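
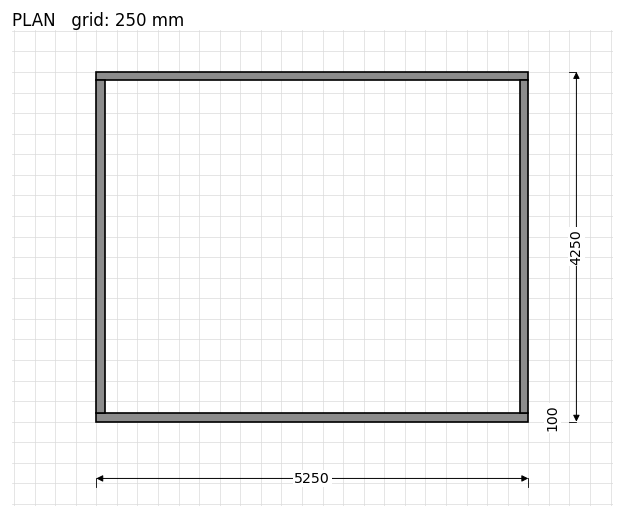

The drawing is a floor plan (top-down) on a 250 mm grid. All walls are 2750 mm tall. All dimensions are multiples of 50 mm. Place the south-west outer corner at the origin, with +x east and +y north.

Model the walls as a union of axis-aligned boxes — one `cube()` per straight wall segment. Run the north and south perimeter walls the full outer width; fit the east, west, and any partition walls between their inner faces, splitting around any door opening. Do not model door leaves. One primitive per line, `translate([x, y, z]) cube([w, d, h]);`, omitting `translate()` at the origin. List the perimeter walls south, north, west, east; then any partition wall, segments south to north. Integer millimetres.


cube([5250, 100, 2750]);
translate([0, 4150, 0]) cube([5250, 100, 2750]);
translate([0, 100, 0]) cube([100, 4050, 2750]);
translate([5150, 100, 0]) cube([100, 4050, 2750]);


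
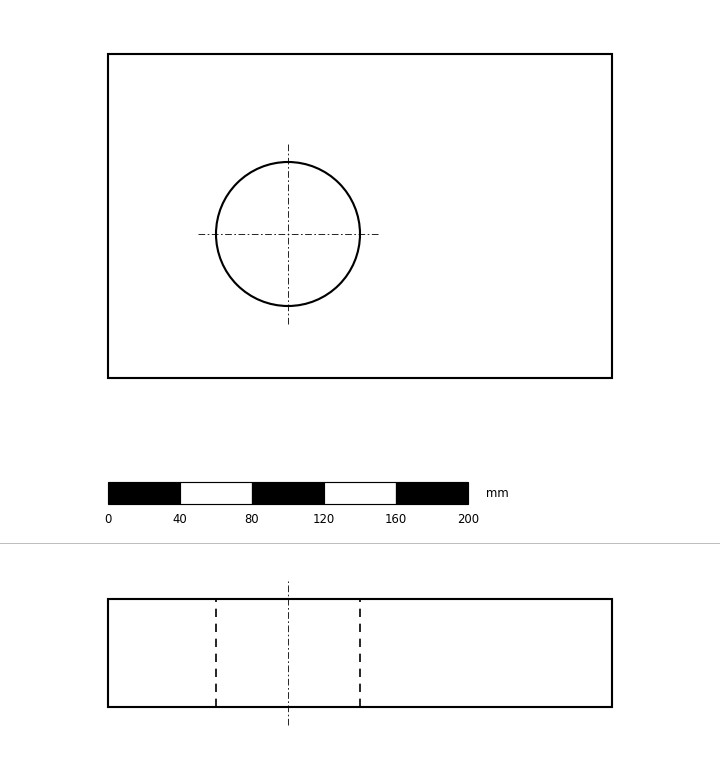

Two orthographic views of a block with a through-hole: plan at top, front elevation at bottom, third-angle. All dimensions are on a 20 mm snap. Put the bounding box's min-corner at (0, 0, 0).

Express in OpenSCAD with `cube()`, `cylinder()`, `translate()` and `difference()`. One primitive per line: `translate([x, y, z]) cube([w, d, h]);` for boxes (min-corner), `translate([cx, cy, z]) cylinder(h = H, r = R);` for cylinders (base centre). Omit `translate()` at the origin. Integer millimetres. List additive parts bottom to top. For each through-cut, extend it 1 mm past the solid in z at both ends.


difference() {
  cube([280, 180, 60]);
  translate([100, 80, -1]) cylinder(h = 62, r = 40);
}


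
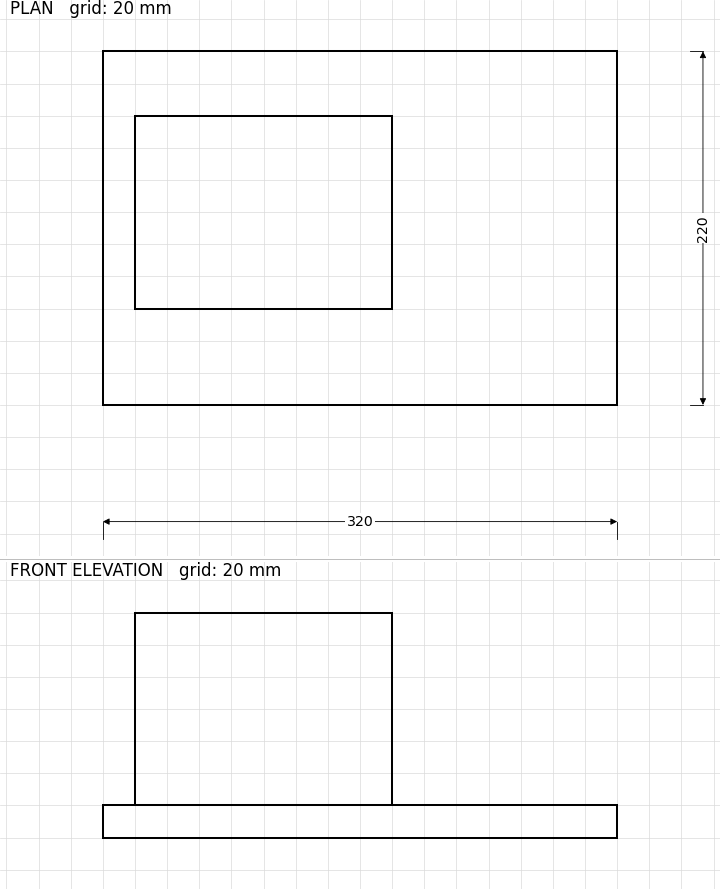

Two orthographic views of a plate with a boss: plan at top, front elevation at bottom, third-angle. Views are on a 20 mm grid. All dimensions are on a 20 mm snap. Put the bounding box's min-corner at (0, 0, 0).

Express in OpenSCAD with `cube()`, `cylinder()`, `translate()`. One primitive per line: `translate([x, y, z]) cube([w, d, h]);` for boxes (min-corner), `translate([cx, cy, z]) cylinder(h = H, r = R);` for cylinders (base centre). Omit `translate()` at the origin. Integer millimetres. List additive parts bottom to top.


cube([320, 220, 20]);
translate([20, 60, 20]) cube([160, 120, 120]);


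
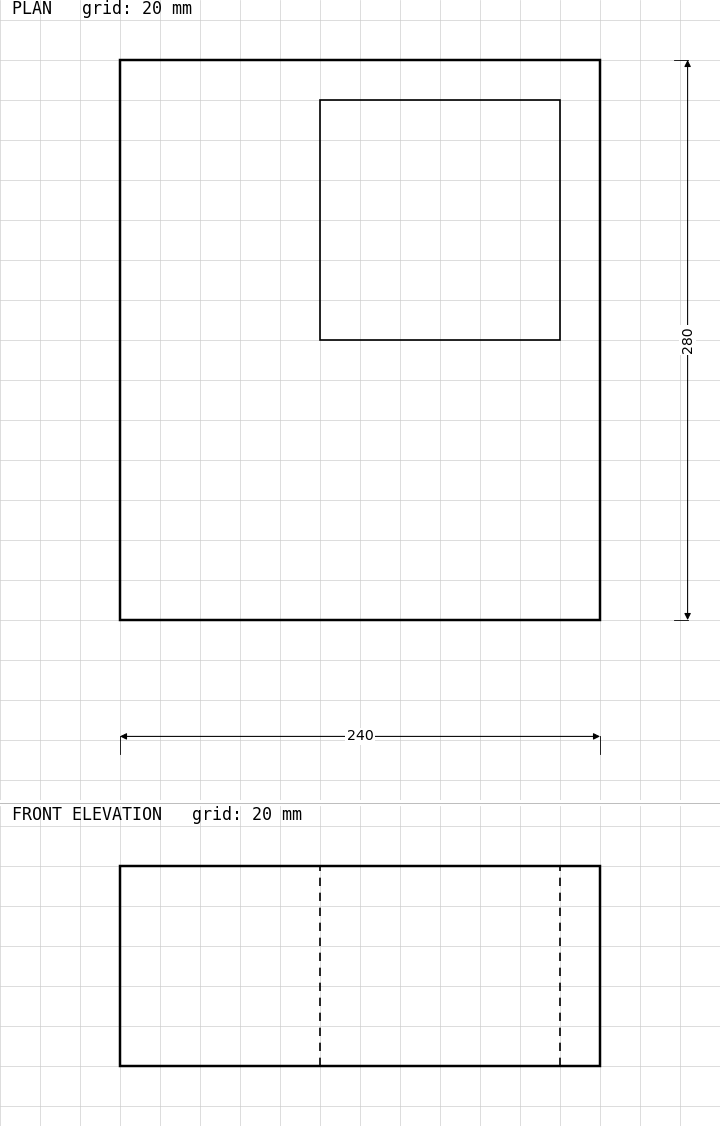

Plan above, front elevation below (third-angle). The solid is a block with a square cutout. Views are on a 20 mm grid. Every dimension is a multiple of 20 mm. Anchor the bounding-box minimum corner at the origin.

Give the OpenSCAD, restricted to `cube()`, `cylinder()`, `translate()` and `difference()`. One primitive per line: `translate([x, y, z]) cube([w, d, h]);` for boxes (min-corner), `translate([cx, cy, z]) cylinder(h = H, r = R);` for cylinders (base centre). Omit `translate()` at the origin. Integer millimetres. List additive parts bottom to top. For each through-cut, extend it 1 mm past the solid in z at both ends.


difference() {
  cube([240, 280, 100]);
  translate([100, 140, -1]) cube([120, 120, 102]);
}


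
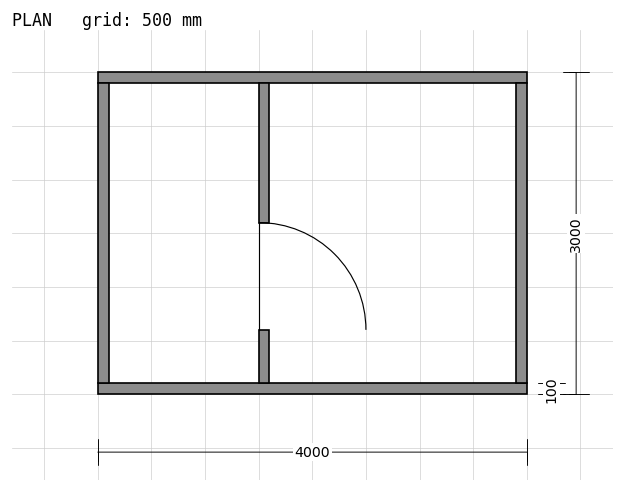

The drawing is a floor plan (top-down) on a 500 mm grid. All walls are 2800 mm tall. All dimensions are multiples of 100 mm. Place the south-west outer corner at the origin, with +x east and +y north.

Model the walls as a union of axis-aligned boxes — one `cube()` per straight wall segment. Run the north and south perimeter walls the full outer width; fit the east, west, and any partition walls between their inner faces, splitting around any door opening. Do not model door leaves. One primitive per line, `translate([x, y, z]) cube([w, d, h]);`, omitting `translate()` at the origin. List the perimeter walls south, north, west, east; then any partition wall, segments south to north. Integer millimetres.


cube([4000, 100, 2800]);
translate([0, 2900, 0]) cube([4000, 100, 2800]);
translate([0, 100, 0]) cube([100, 2800, 2800]);
translate([3900, 100, 0]) cube([100, 2800, 2800]);
translate([1500, 100, 0]) cube([100, 500, 2800]);
translate([1500, 1600, 0]) cube([100, 1300, 2800]);


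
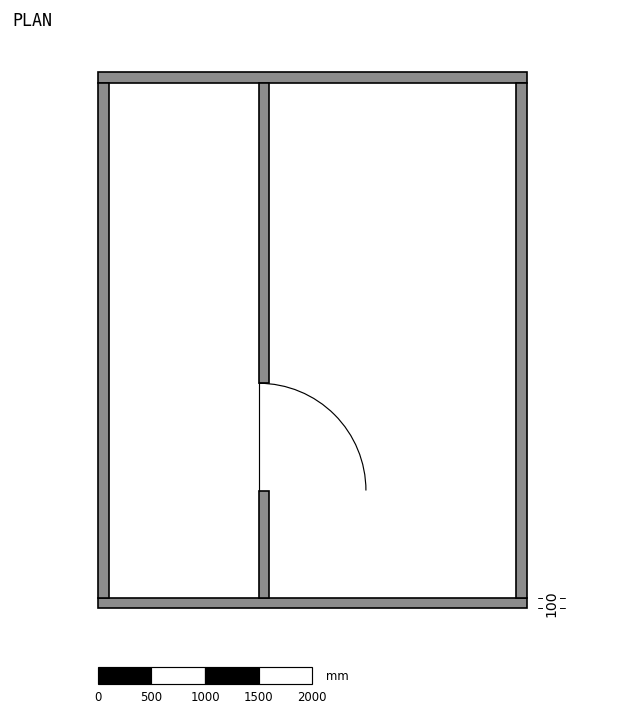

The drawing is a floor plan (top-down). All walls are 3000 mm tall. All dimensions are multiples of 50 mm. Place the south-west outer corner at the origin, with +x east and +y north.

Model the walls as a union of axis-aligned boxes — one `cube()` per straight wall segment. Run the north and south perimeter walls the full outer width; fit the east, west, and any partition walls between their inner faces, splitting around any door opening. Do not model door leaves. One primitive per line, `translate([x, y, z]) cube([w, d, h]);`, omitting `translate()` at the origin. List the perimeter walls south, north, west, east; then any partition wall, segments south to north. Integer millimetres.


cube([4000, 100, 3000]);
translate([0, 4900, 0]) cube([4000, 100, 3000]);
translate([0, 100, 0]) cube([100, 4800, 3000]);
translate([3900, 100, 0]) cube([100, 4800, 3000]);
translate([1500, 100, 0]) cube([100, 1000, 3000]);
translate([1500, 2100, 0]) cube([100, 2800, 3000]);


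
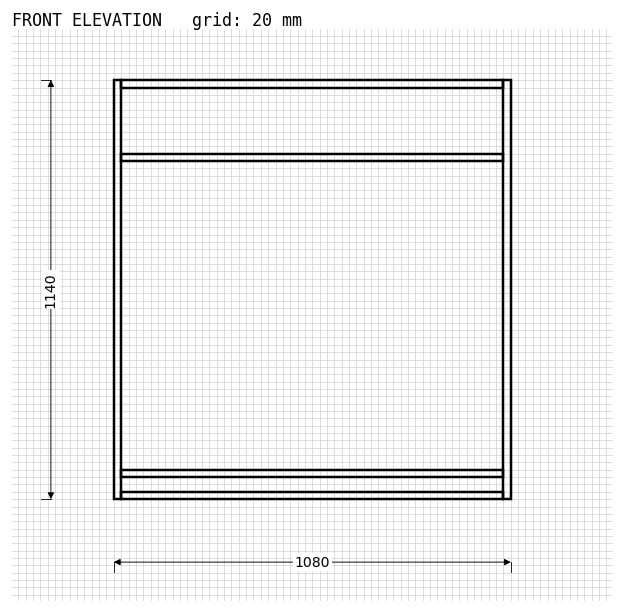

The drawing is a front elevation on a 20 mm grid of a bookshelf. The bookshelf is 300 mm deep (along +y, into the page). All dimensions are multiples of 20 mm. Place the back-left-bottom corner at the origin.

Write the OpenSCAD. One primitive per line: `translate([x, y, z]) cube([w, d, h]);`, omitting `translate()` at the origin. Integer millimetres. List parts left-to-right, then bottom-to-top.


cube([20, 300, 1140]);
translate([20, 0, 0]) cube([1040, 300, 20]);
translate([20, 0, 60]) cube([1040, 300, 20]);
translate([20, 0, 920]) cube([1040, 300, 20]);
translate([20, 0, 1120]) cube([1040, 300, 20]);
translate([1060, 0, 0]) cube([20, 300, 1140]);


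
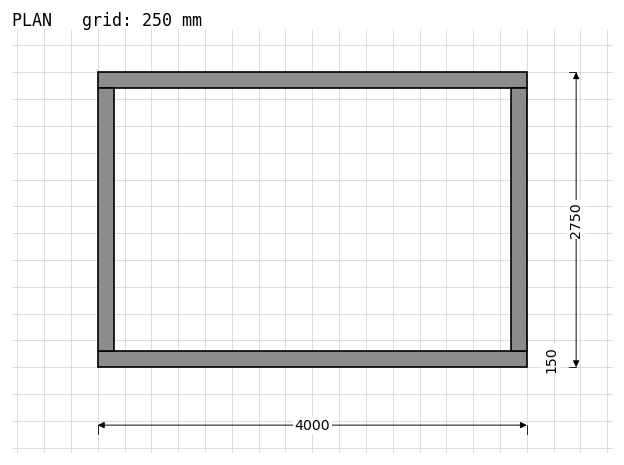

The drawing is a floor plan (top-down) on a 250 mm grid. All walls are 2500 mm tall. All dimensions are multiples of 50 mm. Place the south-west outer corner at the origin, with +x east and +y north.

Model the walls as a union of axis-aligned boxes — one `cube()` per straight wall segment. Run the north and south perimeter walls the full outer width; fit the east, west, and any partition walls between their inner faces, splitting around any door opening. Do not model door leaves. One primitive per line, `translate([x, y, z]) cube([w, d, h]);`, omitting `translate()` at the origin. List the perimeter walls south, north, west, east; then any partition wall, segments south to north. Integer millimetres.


cube([4000, 150, 2500]);
translate([0, 2600, 0]) cube([4000, 150, 2500]);
translate([0, 150, 0]) cube([150, 2450, 2500]);
translate([3850, 150, 0]) cube([150, 2450, 2500]);


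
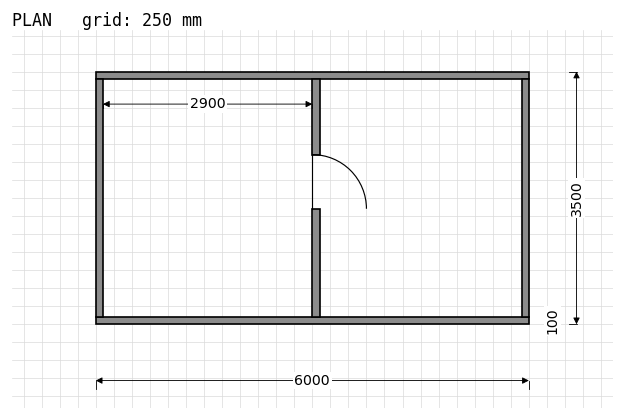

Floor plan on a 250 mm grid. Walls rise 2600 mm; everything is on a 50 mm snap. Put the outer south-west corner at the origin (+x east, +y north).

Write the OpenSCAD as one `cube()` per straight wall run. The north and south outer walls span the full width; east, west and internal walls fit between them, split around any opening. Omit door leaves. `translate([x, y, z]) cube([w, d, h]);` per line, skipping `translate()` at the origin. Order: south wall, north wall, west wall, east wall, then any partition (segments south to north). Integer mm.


cube([6000, 100, 2600]);
translate([0, 3400, 0]) cube([6000, 100, 2600]);
translate([0, 100, 0]) cube([100, 3300, 2600]);
translate([5900, 100, 0]) cube([100, 3300, 2600]);
translate([3000, 100, 0]) cube([100, 1500, 2600]);
translate([3000, 2350, 0]) cube([100, 1050, 2600]);


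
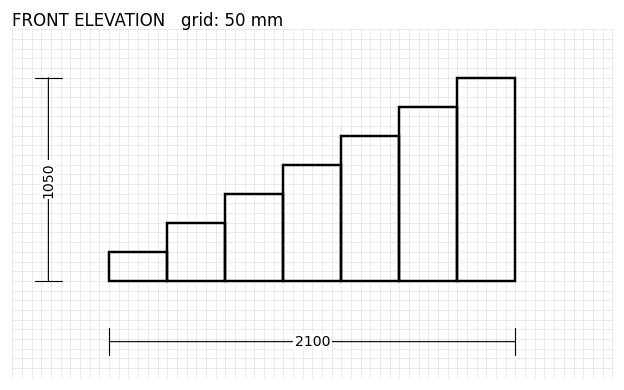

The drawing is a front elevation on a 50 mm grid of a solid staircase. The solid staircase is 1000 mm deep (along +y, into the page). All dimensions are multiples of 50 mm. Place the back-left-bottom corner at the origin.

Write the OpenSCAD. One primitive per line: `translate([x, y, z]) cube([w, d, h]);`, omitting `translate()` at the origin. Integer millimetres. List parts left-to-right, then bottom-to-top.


cube([300, 1000, 150]);
translate([300, 0, 0]) cube([300, 1000, 300]);
translate([600, 0, 0]) cube([300, 1000, 450]);
translate([900, 0, 0]) cube([300, 1000, 600]);
translate([1200, 0, 0]) cube([300, 1000, 750]);
translate([1500, 0, 0]) cube([300, 1000, 900]);
translate([1800, 0, 0]) cube([300, 1000, 1050]);


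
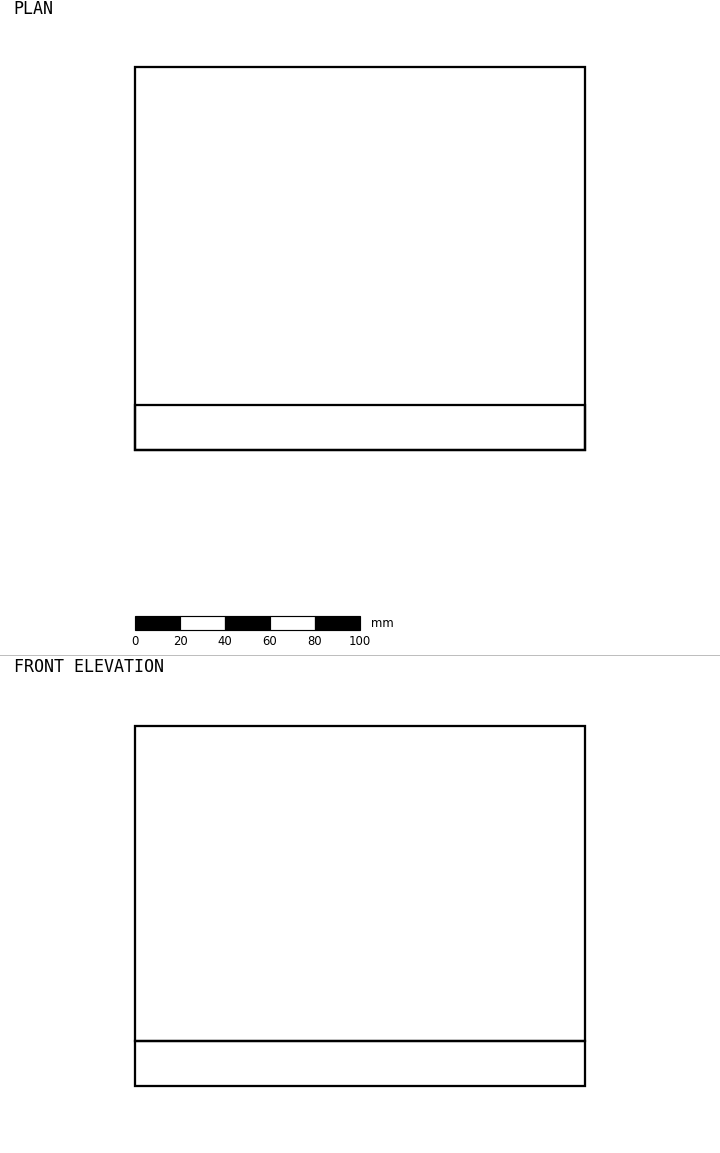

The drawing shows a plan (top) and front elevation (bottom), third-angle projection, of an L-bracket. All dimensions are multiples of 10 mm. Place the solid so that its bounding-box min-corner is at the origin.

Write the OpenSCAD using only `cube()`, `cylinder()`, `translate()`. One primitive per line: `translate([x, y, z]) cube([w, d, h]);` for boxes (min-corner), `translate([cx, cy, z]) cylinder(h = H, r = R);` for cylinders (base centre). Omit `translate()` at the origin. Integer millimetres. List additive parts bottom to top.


cube([200, 170, 20]);
translate([0, 0, 20]) cube([200, 20, 140]);


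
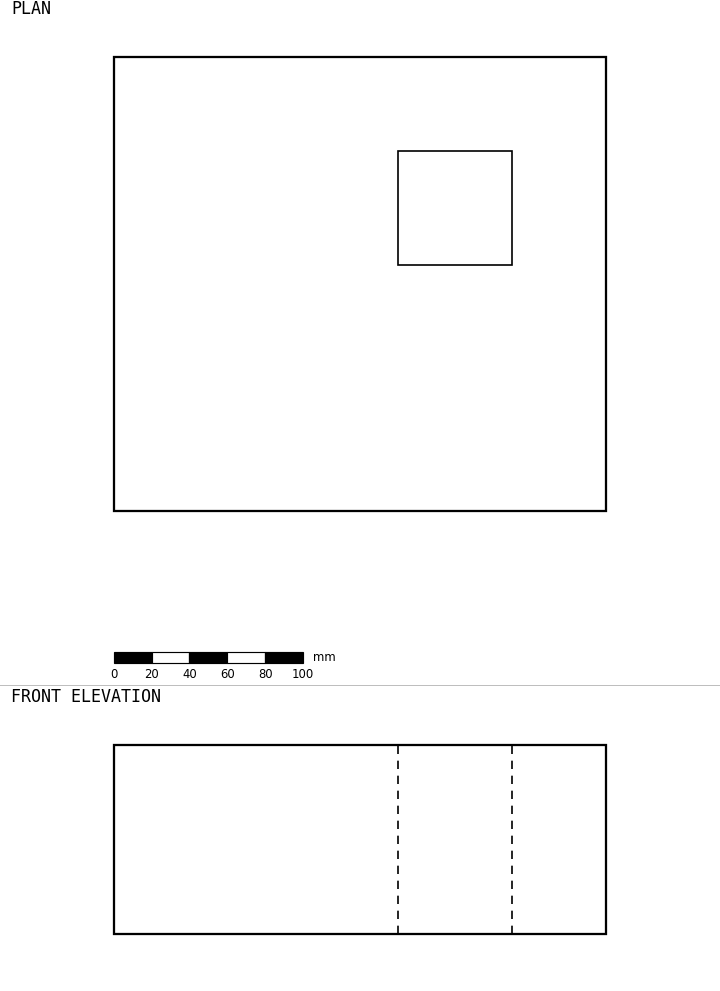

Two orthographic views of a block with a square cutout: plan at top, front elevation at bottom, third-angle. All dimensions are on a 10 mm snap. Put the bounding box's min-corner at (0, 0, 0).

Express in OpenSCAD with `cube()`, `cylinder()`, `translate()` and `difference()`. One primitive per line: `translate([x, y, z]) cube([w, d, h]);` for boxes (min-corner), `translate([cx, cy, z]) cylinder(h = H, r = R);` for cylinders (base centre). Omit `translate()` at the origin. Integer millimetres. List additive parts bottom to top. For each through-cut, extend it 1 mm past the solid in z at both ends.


difference() {
  cube([260, 240, 100]);
  translate([150, 130, -1]) cube([60, 60, 102]);
}


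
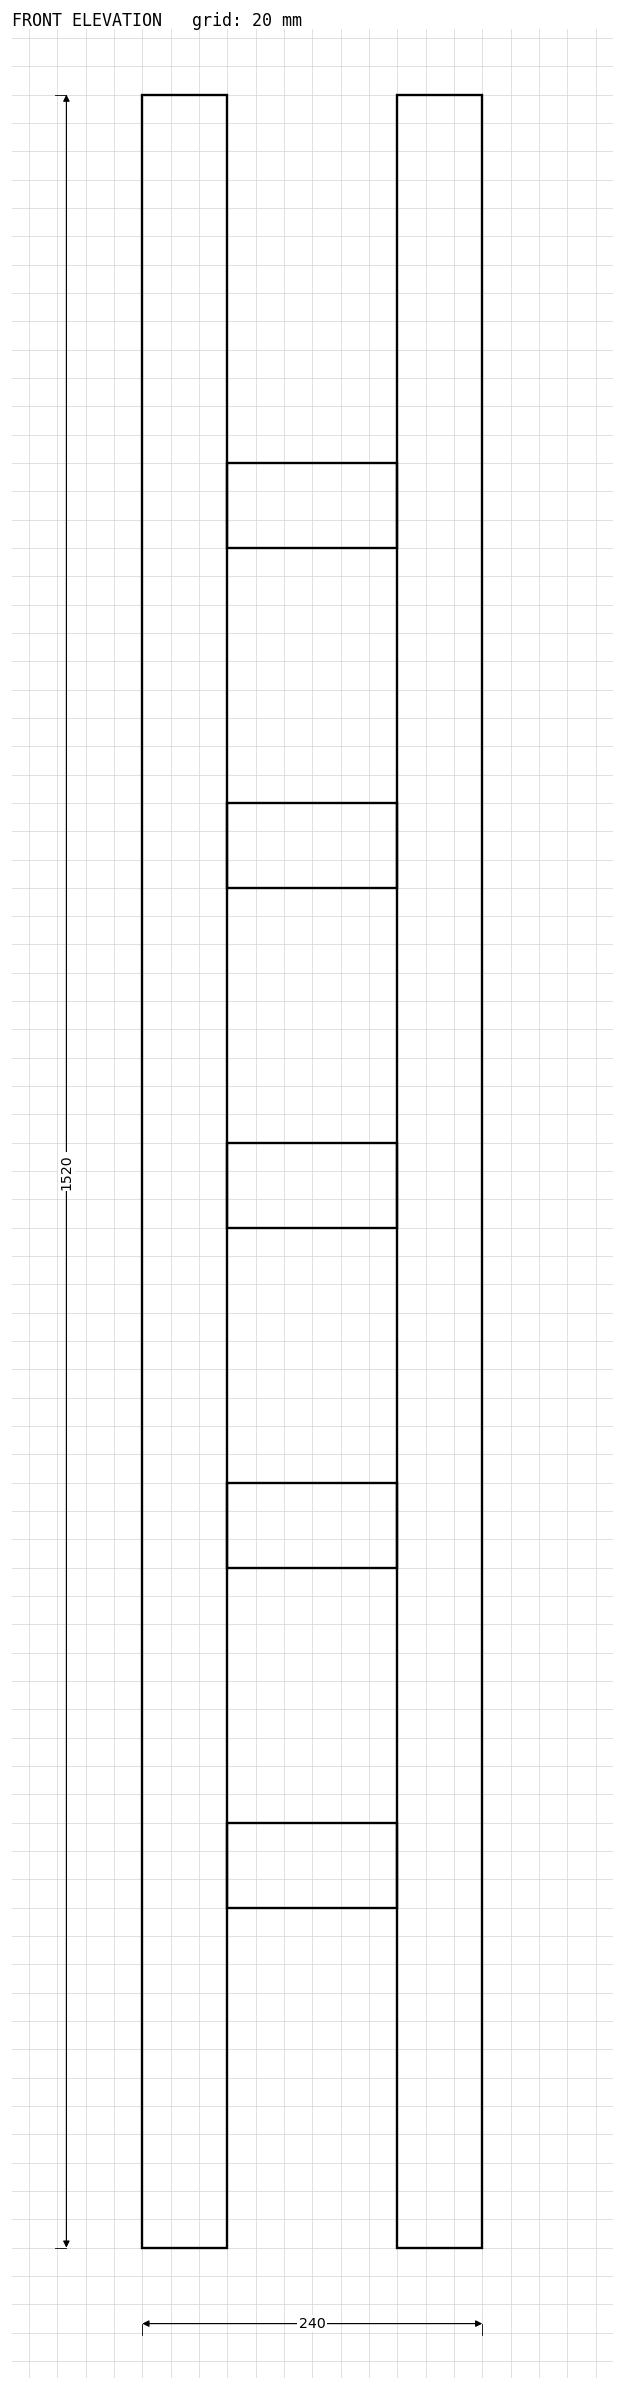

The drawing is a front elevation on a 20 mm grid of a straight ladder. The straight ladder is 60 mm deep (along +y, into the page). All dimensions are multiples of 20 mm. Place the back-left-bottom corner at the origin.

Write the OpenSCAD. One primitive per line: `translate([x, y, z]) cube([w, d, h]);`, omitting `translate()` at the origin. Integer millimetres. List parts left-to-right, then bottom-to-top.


cube([60, 60, 1520]);
translate([60, 0, 240]) cube([120, 60, 60]);
translate([60, 0, 480]) cube([120, 60, 60]);
translate([60, 0, 720]) cube([120, 60, 60]);
translate([60, 0, 960]) cube([120, 60, 60]);
translate([60, 0, 1200]) cube([120, 60, 60]);
translate([180, 0, 0]) cube([60, 60, 1520]);


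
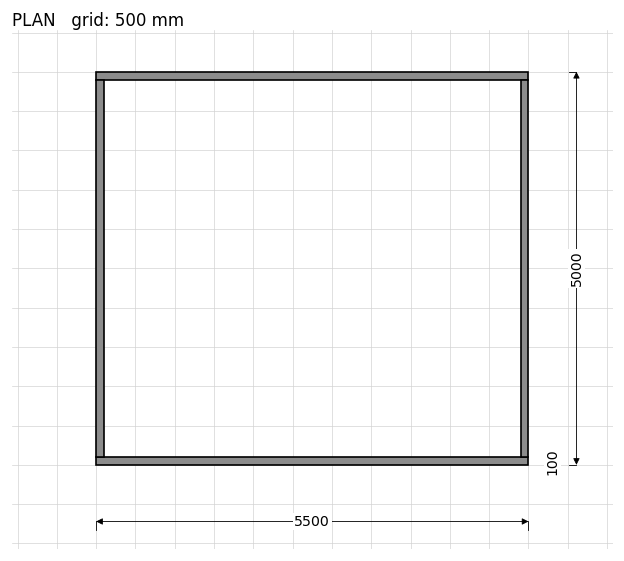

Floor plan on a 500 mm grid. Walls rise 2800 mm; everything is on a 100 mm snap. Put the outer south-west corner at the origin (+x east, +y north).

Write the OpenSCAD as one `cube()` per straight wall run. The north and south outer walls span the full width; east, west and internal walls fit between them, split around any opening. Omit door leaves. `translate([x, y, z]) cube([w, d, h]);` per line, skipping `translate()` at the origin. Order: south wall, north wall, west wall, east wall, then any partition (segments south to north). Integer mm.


cube([5500, 100, 2800]);
translate([0, 4900, 0]) cube([5500, 100, 2800]);
translate([0, 100, 0]) cube([100, 4800, 2800]);
translate([5400, 100, 0]) cube([100, 4800, 2800]);


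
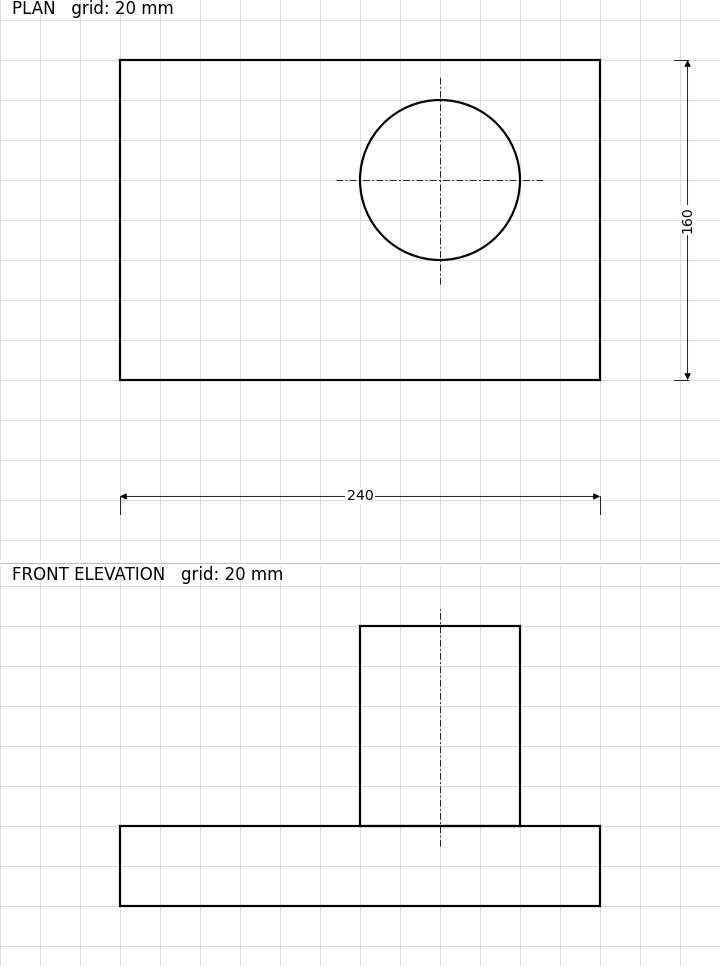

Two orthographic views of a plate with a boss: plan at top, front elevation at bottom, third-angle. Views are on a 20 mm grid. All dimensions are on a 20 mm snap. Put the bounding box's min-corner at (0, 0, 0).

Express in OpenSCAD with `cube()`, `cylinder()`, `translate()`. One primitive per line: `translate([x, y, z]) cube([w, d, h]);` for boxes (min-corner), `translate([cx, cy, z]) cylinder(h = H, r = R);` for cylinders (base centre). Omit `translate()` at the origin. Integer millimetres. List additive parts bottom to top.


cube([240, 160, 40]);
translate([160, 100, 40]) cylinder(h = 100, r = 40);


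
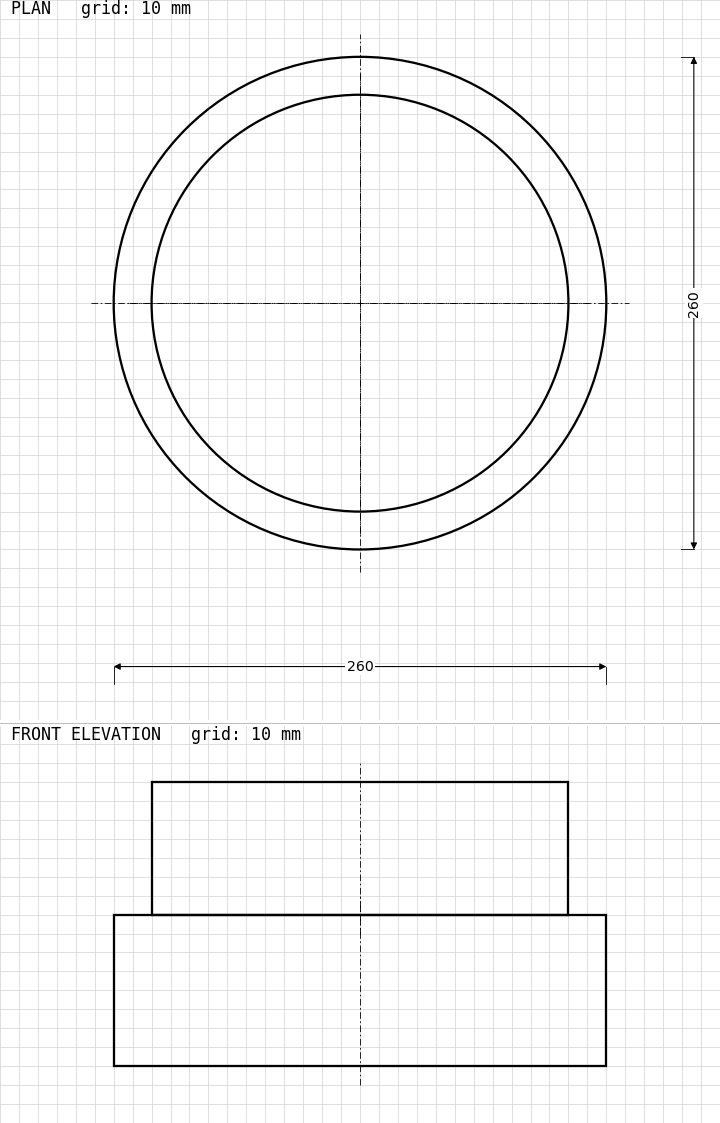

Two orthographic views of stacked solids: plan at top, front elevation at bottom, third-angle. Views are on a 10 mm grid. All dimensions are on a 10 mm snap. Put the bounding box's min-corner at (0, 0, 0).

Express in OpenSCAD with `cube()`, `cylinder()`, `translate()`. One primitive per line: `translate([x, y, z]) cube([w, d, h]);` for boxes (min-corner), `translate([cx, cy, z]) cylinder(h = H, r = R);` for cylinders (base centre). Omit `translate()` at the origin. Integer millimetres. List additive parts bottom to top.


translate([130, 130, 0]) cylinder(h = 80, r = 130);
translate([130, 130, 80]) cylinder(h = 70, r = 110);


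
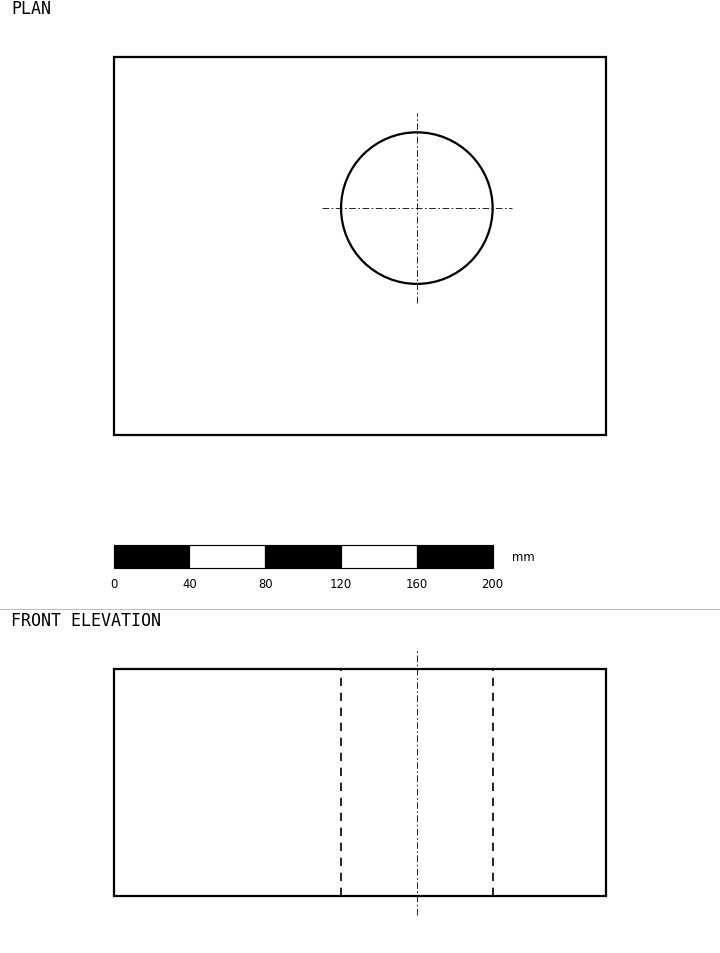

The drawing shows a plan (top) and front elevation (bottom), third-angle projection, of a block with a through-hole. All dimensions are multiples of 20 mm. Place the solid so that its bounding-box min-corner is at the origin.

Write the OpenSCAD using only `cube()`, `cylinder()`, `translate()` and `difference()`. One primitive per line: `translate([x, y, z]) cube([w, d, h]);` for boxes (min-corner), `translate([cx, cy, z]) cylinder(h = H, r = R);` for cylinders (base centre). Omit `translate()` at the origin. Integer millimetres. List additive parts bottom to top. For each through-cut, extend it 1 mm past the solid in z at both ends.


difference() {
  cube([260, 200, 120]);
  translate([160, 120, -1]) cylinder(h = 122, r = 40);
}


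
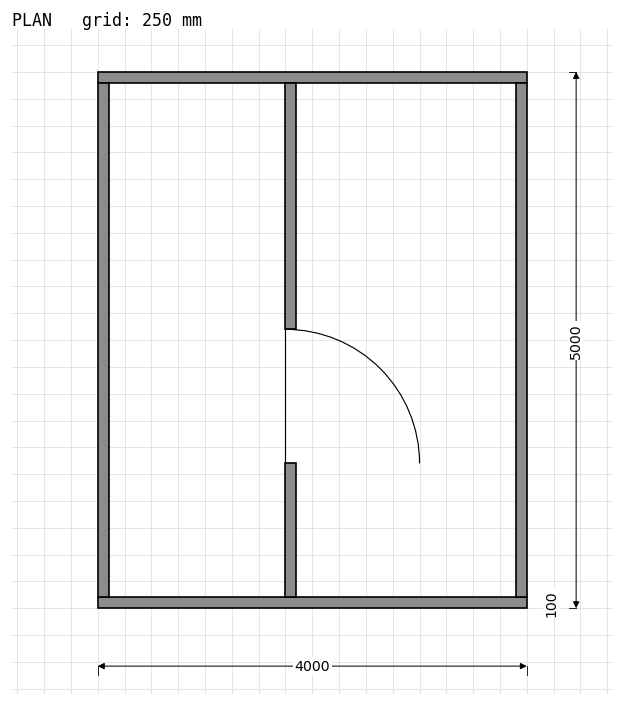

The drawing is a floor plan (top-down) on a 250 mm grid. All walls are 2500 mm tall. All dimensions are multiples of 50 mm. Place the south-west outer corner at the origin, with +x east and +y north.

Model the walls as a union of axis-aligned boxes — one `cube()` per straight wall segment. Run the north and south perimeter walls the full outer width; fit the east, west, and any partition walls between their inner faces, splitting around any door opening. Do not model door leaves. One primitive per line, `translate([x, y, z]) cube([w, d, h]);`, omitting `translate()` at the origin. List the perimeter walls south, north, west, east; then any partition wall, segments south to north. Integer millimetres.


cube([4000, 100, 2500]);
translate([0, 4900, 0]) cube([4000, 100, 2500]);
translate([0, 100, 0]) cube([100, 4800, 2500]);
translate([3900, 100, 0]) cube([100, 4800, 2500]);
translate([1750, 100, 0]) cube([100, 1250, 2500]);
translate([1750, 2600, 0]) cube([100, 2300, 2500]);


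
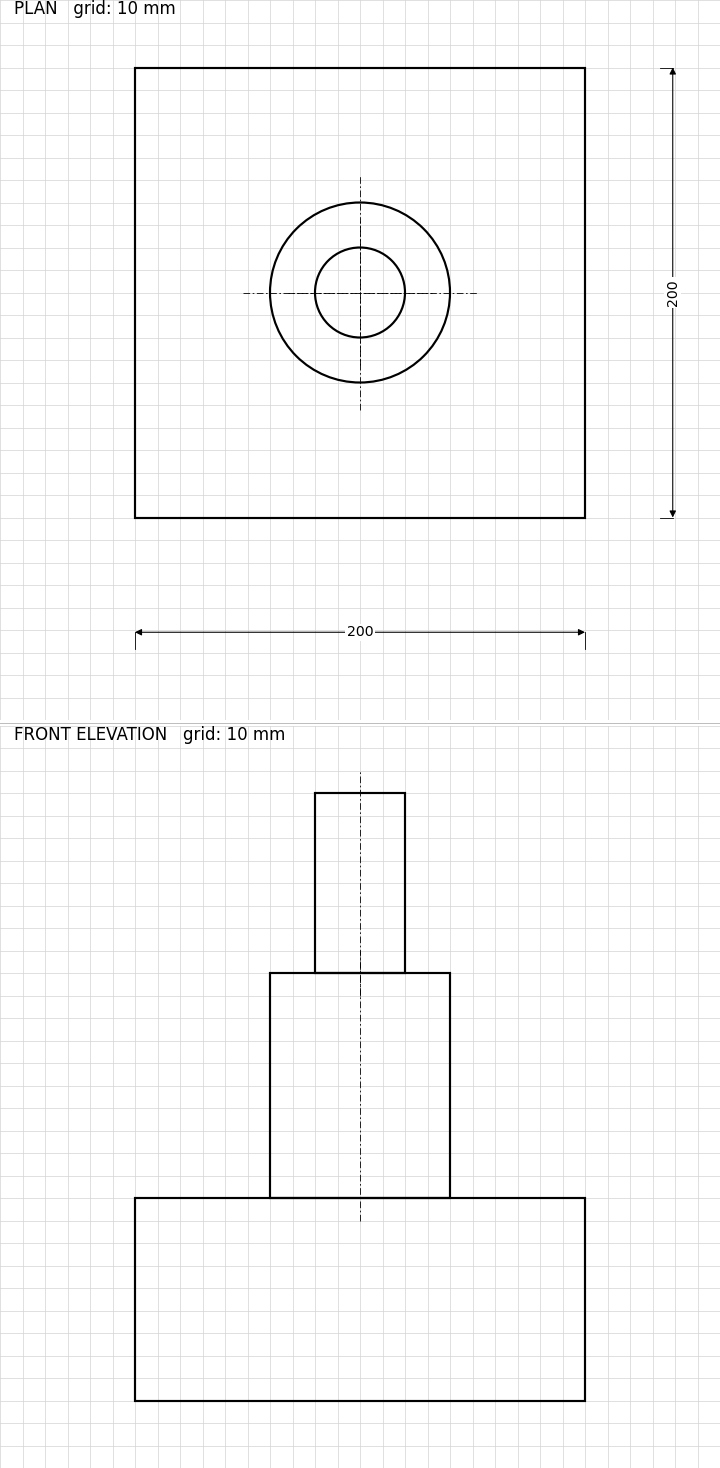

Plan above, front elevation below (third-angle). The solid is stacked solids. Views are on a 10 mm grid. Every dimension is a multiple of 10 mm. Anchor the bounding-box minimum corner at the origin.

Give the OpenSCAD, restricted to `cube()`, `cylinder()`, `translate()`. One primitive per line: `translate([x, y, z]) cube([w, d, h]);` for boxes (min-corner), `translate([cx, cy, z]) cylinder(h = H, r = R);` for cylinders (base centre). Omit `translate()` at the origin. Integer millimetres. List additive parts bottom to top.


cube([200, 200, 90]);
translate([100, 100, 90]) cylinder(h = 100, r = 40);
translate([100, 100, 190]) cylinder(h = 80, r = 20);


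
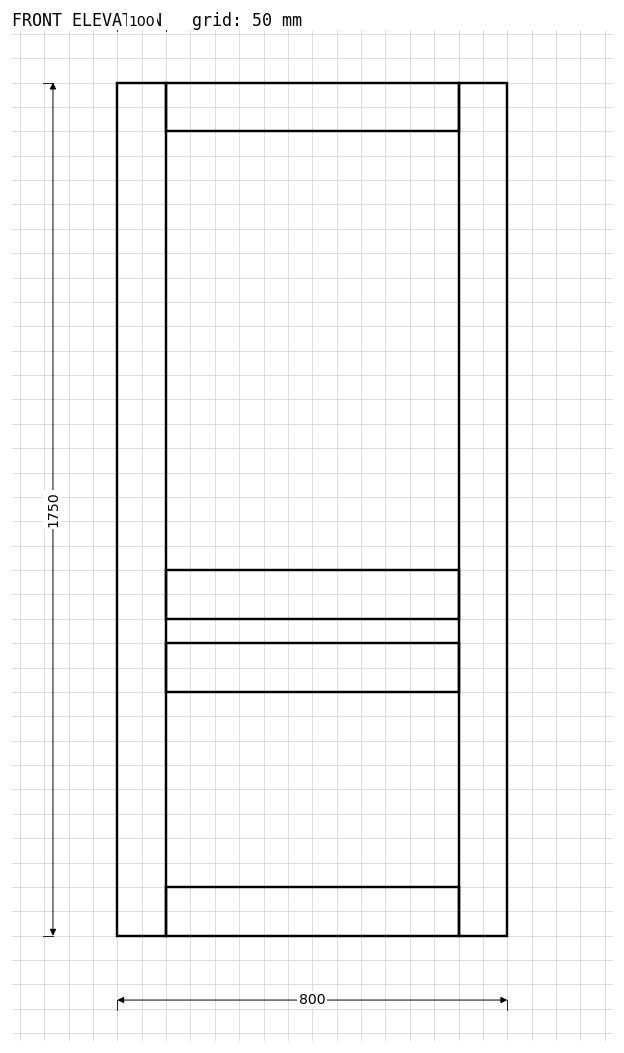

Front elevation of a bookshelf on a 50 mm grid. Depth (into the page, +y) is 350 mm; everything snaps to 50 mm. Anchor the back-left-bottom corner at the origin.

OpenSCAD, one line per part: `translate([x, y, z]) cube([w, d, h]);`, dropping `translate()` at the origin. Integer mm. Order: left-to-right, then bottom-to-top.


cube([100, 350, 1750]);
translate([100, 0, 0]) cube([600, 350, 100]);
translate([100, 0, 500]) cube([600, 350, 100]);
translate([100, 0, 650]) cube([600, 350, 100]);
translate([100, 0, 1650]) cube([600, 350, 100]);
translate([700, 0, 0]) cube([100, 350, 1750]);


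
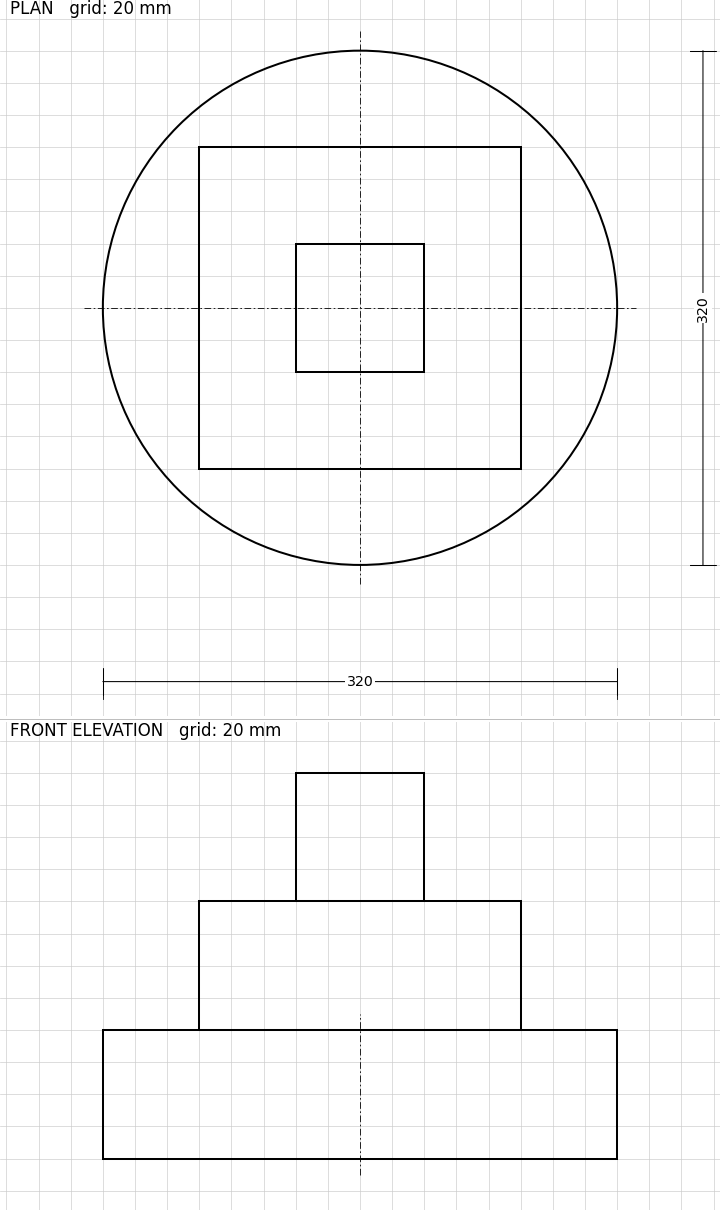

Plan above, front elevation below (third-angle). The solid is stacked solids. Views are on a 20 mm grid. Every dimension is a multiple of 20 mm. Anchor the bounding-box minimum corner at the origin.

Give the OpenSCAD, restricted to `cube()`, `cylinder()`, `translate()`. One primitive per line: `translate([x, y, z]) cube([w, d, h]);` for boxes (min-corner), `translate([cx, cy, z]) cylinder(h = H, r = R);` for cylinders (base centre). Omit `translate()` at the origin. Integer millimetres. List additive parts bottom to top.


translate([160, 160, 0]) cylinder(h = 80, r = 160);
translate([60, 60, 80]) cube([200, 200, 80]);
translate([120, 120, 160]) cube([80, 80, 80]);


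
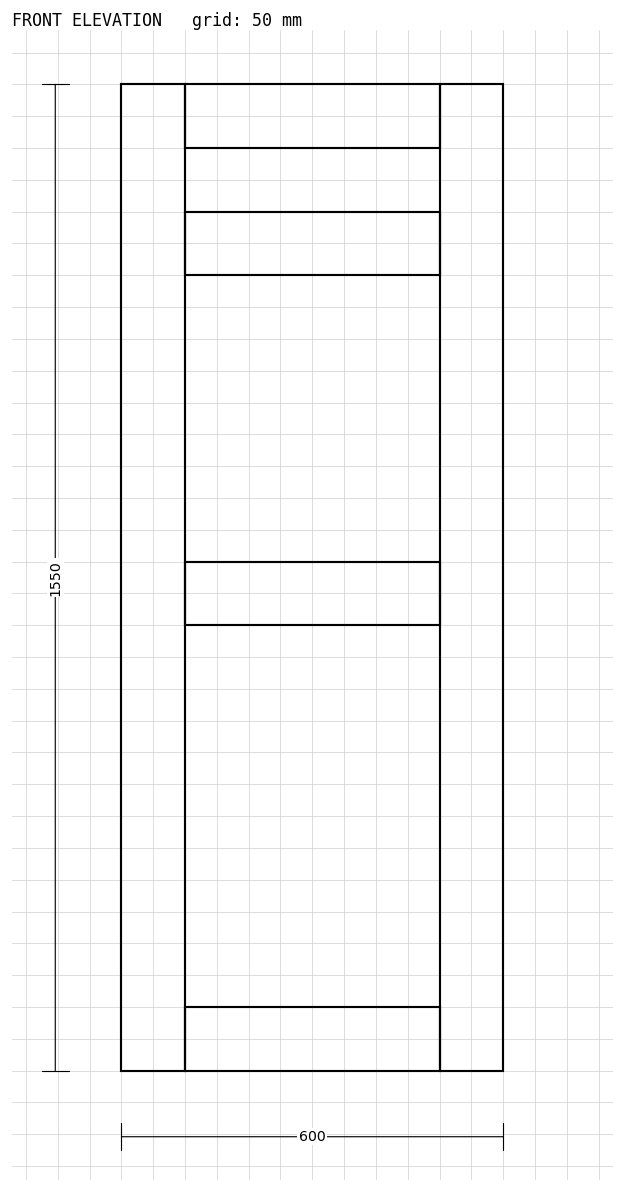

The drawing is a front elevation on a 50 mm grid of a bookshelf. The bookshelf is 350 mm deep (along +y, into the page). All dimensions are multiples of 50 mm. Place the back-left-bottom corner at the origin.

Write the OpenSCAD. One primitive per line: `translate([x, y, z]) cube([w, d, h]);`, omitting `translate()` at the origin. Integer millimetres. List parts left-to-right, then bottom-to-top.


cube([100, 350, 1550]);
translate([100, 0, 0]) cube([400, 350, 100]);
translate([100, 0, 700]) cube([400, 350, 100]);
translate([100, 0, 1250]) cube([400, 350, 100]);
translate([100, 0, 1450]) cube([400, 350, 100]);
translate([500, 0, 0]) cube([100, 350, 1550]);


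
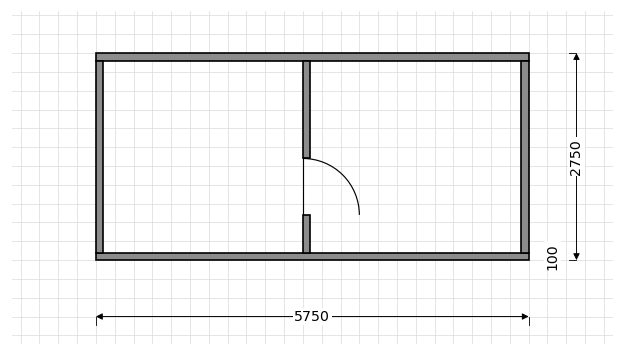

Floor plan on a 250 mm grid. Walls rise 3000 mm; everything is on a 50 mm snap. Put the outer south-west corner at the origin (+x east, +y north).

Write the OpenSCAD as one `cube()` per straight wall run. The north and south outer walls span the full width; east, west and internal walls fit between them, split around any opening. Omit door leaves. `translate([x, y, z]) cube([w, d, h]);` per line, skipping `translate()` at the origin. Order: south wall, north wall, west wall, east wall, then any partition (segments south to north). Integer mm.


cube([5750, 100, 3000]);
translate([0, 2650, 0]) cube([5750, 100, 3000]);
translate([0, 100, 0]) cube([100, 2550, 3000]);
translate([5650, 100, 0]) cube([100, 2550, 3000]);
translate([2750, 100, 0]) cube([100, 500, 3000]);
translate([2750, 1350, 0]) cube([100, 1300, 3000]);


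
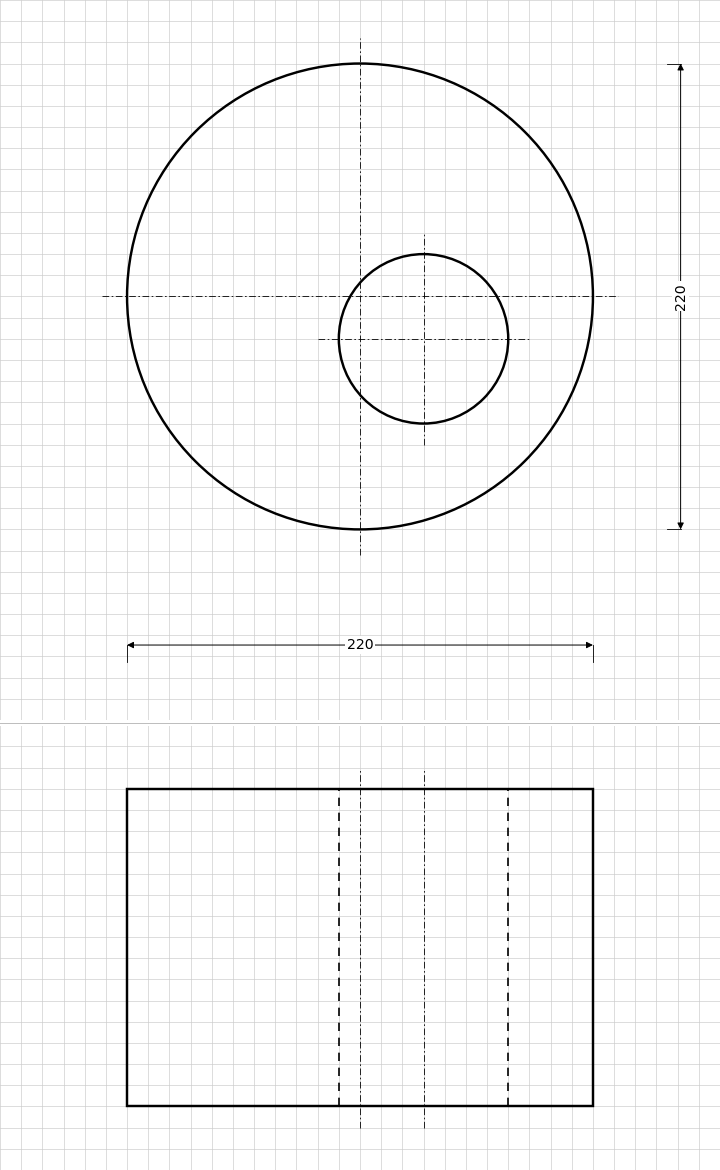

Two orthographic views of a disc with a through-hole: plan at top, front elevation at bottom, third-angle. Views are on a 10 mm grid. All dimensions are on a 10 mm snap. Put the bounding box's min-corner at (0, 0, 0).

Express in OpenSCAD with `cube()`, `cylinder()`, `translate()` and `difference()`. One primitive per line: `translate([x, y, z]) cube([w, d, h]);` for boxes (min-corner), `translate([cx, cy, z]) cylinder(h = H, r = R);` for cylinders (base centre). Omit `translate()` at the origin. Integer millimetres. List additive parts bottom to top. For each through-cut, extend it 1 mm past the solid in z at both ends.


difference() {
  translate([110, 110, 0]) cylinder(h = 150, r = 110);
  translate([140, 90, -1]) cylinder(h = 152, r = 40);
}


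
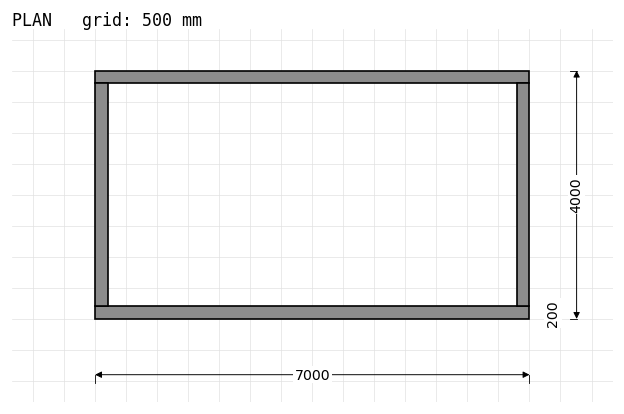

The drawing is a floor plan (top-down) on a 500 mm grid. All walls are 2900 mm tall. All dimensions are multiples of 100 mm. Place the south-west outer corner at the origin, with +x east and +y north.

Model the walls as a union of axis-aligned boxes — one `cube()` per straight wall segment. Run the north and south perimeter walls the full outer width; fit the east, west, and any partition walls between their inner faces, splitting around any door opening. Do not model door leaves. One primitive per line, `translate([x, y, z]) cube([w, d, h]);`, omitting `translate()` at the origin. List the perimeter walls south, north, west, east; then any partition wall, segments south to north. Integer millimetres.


cube([7000, 200, 2900]);
translate([0, 3800, 0]) cube([7000, 200, 2900]);
translate([0, 200, 0]) cube([200, 3600, 2900]);
translate([6800, 200, 0]) cube([200, 3600, 2900]);


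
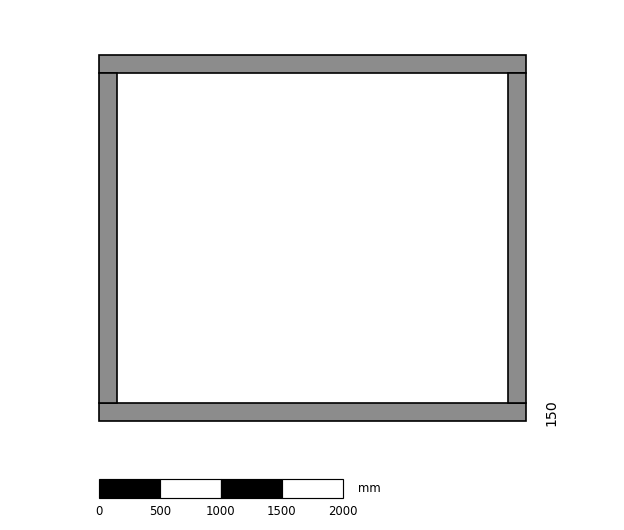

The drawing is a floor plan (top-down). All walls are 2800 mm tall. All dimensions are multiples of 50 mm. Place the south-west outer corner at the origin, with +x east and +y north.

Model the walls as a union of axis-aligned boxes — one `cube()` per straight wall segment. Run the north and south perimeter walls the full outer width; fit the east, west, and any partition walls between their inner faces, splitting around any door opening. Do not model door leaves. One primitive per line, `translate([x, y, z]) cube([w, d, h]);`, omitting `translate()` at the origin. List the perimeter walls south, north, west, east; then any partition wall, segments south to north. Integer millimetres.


cube([3500, 150, 2800]);
translate([0, 2850, 0]) cube([3500, 150, 2800]);
translate([0, 150, 0]) cube([150, 2700, 2800]);
translate([3350, 150, 0]) cube([150, 2700, 2800]);


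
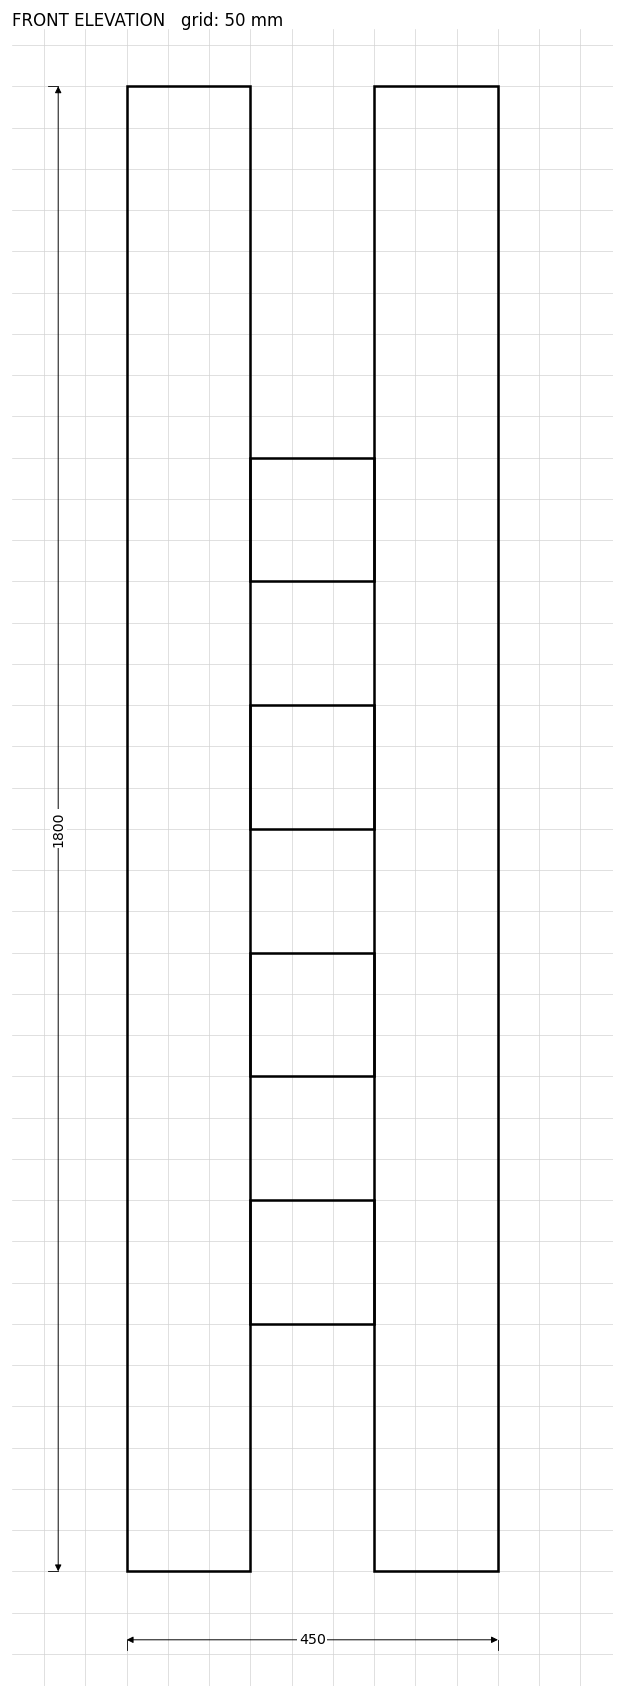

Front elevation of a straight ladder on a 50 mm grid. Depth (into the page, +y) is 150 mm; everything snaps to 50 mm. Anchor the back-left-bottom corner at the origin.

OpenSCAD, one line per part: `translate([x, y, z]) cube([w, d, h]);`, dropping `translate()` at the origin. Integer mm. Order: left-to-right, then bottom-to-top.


cube([150, 150, 1800]);
translate([150, 0, 300]) cube([150, 150, 150]);
translate([150, 0, 600]) cube([150, 150, 150]);
translate([150, 0, 900]) cube([150, 150, 150]);
translate([150, 0, 1200]) cube([150, 150, 150]);
translate([300, 0, 0]) cube([150, 150, 1800]);


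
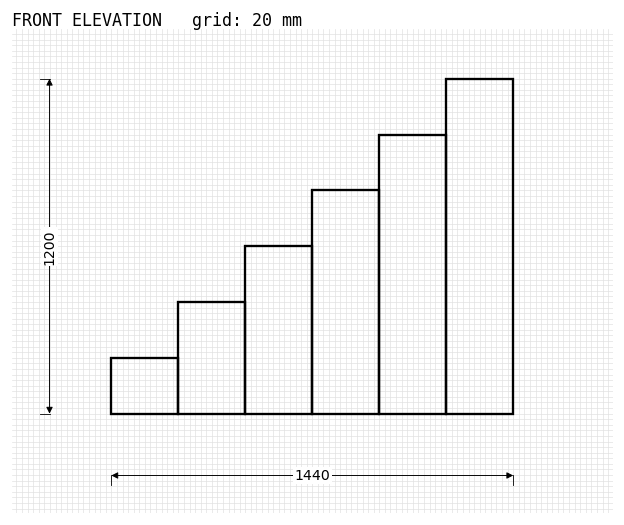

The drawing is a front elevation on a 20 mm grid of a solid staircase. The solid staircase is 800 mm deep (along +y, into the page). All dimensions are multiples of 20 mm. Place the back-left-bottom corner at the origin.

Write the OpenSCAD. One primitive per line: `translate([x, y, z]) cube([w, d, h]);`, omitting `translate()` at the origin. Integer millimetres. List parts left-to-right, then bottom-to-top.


cube([240, 800, 200]);
translate([240, 0, 0]) cube([240, 800, 400]);
translate([480, 0, 0]) cube([240, 800, 600]);
translate([720, 0, 0]) cube([240, 800, 800]);
translate([960, 0, 0]) cube([240, 800, 1000]);
translate([1200, 0, 0]) cube([240, 800, 1200]);


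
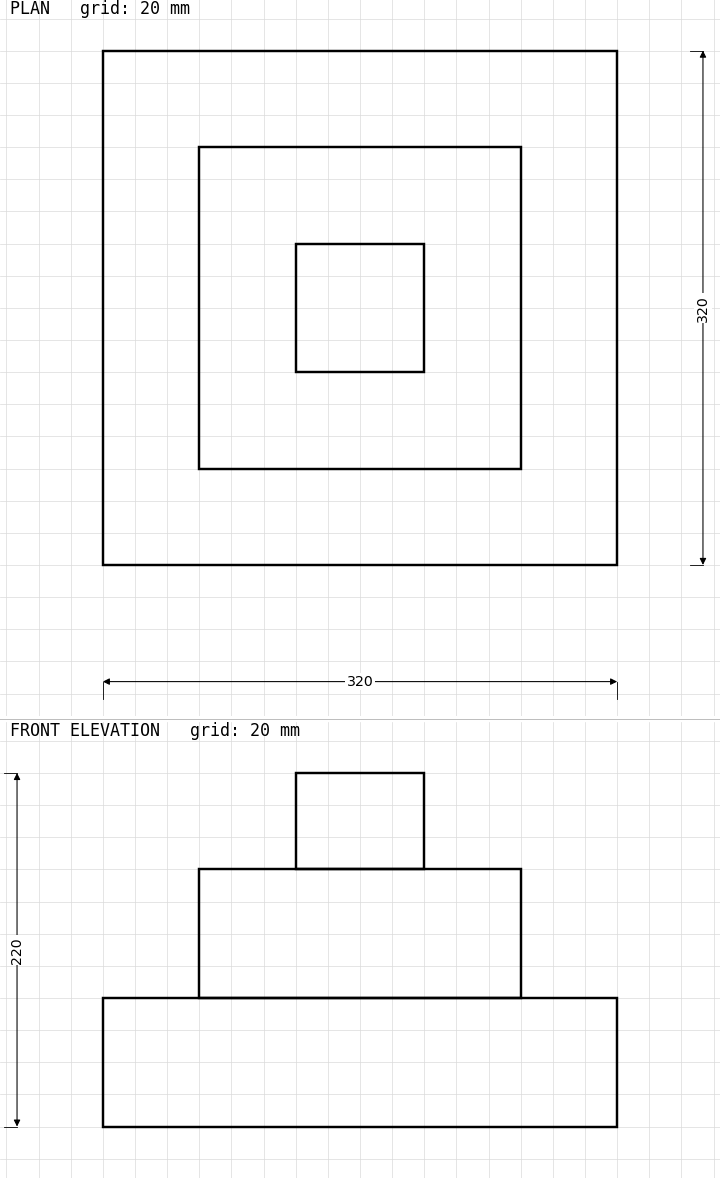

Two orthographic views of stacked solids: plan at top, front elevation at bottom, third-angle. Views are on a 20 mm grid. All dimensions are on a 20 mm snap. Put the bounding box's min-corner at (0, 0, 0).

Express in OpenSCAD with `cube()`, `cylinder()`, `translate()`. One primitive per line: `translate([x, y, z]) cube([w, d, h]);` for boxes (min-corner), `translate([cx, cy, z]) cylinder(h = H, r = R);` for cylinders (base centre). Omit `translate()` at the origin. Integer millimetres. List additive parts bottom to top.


cube([320, 320, 80]);
translate([60, 60, 80]) cube([200, 200, 80]);
translate([120, 120, 160]) cube([80, 80, 60]);


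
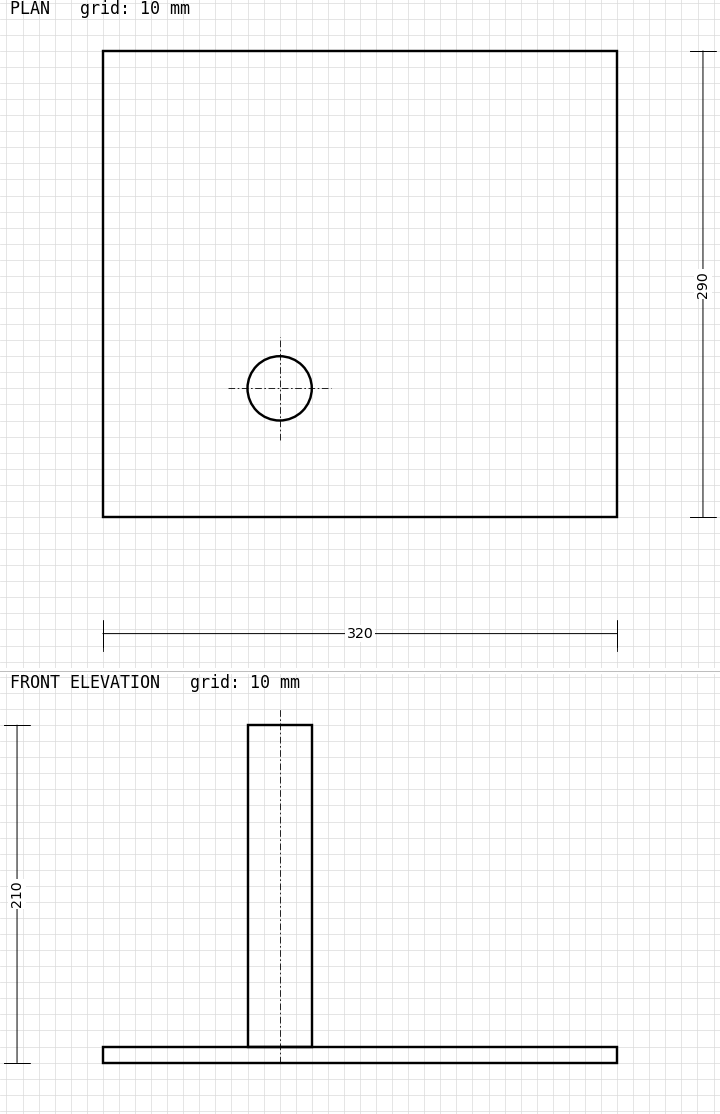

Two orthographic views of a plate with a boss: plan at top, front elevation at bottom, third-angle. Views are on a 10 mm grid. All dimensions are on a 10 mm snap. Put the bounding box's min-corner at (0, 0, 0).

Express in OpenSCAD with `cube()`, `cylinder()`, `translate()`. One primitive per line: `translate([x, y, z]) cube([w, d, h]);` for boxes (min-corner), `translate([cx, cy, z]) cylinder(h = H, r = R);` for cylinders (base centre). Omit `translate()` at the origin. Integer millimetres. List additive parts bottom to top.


cube([320, 290, 10]);
translate([110, 80, 10]) cylinder(h = 200, r = 20);


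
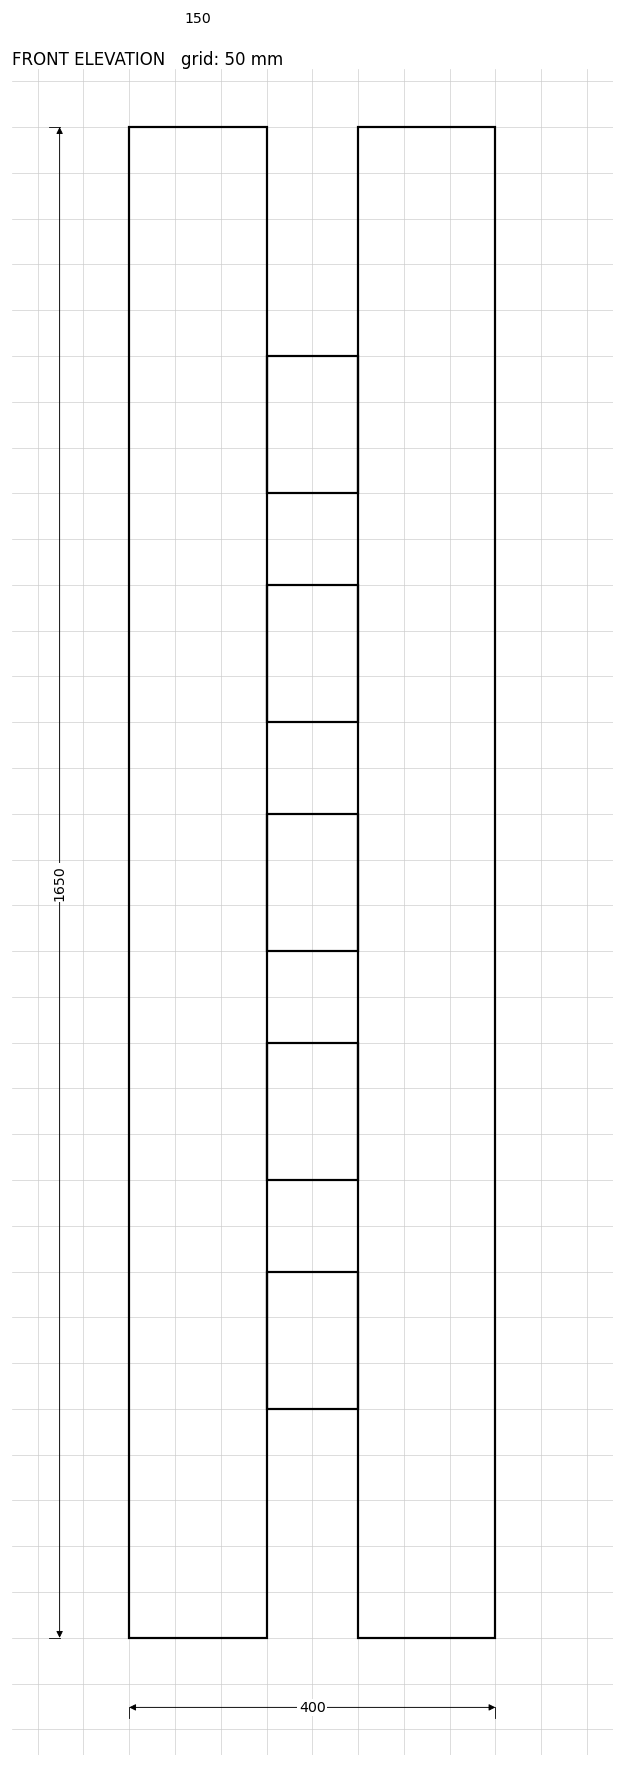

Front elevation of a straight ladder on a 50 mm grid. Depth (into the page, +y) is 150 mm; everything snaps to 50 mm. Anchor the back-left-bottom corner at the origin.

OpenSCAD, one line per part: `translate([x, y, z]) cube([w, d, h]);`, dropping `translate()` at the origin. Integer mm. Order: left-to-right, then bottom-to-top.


cube([150, 150, 1650]);
translate([150, 0, 250]) cube([100, 150, 150]);
translate([150, 0, 500]) cube([100, 150, 150]);
translate([150, 0, 750]) cube([100, 150, 150]);
translate([150, 0, 1000]) cube([100, 150, 150]);
translate([150, 0, 1250]) cube([100, 150, 150]);
translate([250, 0, 0]) cube([150, 150, 1650]);


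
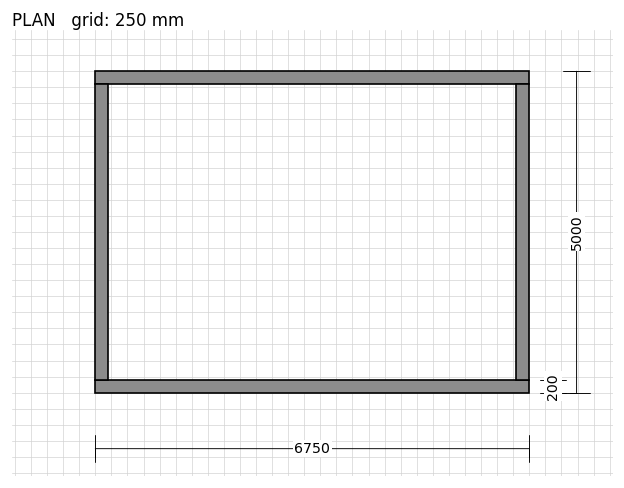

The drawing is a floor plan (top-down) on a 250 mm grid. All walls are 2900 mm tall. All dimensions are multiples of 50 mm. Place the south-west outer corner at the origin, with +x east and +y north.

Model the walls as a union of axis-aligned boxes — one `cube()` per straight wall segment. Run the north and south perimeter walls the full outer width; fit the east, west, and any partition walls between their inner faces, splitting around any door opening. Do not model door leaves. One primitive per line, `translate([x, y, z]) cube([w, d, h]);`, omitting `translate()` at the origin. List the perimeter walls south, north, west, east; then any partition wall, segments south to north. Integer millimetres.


cube([6750, 200, 2900]);
translate([0, 4800, 0]) cube([6750, 200, 2900]);
translate([0, 200, 0]) cube([200, 4600, 2900]);
translate([6550, 200, 0]) cube([200, 4600, 2900]);


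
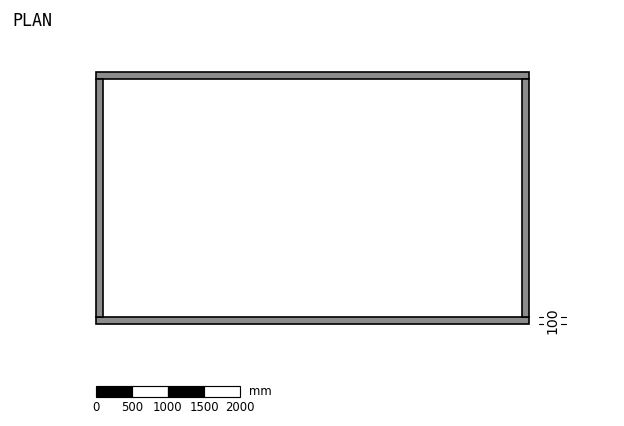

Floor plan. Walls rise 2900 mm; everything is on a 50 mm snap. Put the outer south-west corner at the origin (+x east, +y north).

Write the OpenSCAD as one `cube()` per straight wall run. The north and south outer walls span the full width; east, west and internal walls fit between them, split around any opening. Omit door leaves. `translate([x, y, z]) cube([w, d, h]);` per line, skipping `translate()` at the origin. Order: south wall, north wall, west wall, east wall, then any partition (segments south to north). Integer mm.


cube([6000, 100, 2900]);
translate([0, 3400, 0]) cube([6000, 100, 2900]);
translate([0, 100, 0]) cube([100, 3300, 2900]);
translate([5900, 100, 0]) cube([100, 3300, 2900]);


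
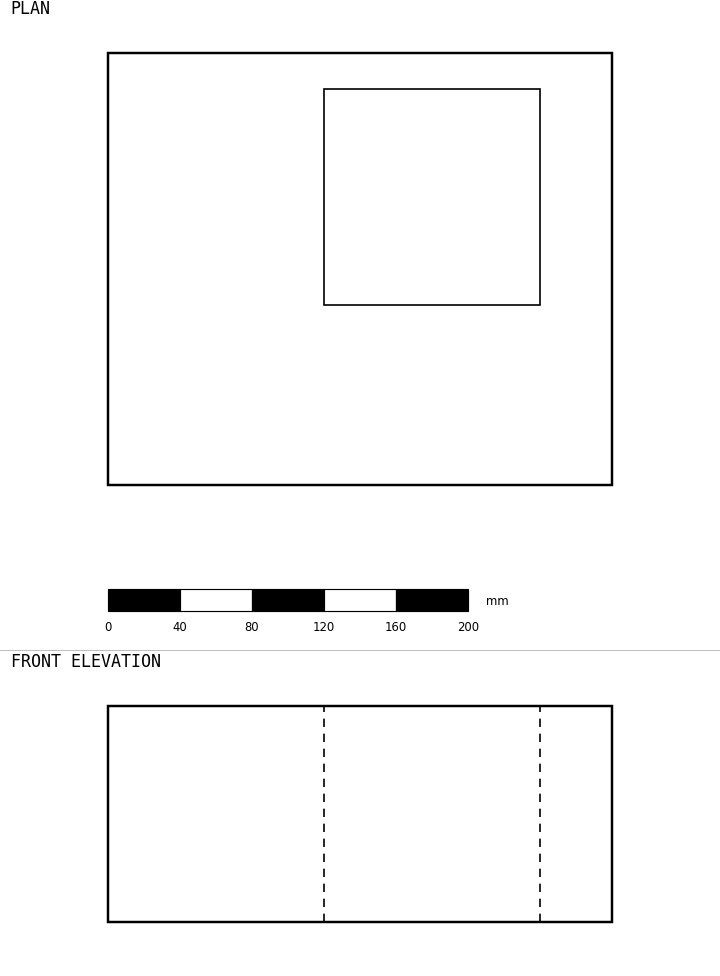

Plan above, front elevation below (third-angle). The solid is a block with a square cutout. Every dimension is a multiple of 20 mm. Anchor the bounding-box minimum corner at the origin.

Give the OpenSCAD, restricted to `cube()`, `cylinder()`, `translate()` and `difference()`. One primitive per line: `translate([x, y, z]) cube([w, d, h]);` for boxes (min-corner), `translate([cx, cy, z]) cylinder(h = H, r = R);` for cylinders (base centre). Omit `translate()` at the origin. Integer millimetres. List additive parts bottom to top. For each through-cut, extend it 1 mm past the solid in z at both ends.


difference() {
  cube([280, 240, 120]);
  translate([120, 100, -1]) cube([120, 120, 122]);
}


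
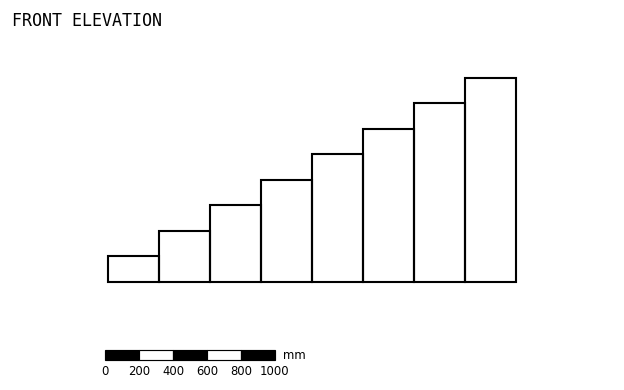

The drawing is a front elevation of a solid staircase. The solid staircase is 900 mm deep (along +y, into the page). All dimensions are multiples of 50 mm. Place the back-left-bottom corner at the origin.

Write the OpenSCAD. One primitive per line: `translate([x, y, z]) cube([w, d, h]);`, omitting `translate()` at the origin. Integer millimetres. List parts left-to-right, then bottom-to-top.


cube([300, 900, 150]);
translate([300, 0, 0]) cube([300, 900, 300]);
translate([600, 0, 0]) cube([300, 900, 450]);
translate([900, 0, 0]) cube([300, 900, 600]);
translate([1200, 0, 0]) cube([300, 900, 750]);
translate([1500, 0, 0]) cube([300, 900, 900]);
translate([1800, 0, 0]) cube([300, 900, 1050]);
translate([2100, 0, 0]) cube([300, 900, 1200]);


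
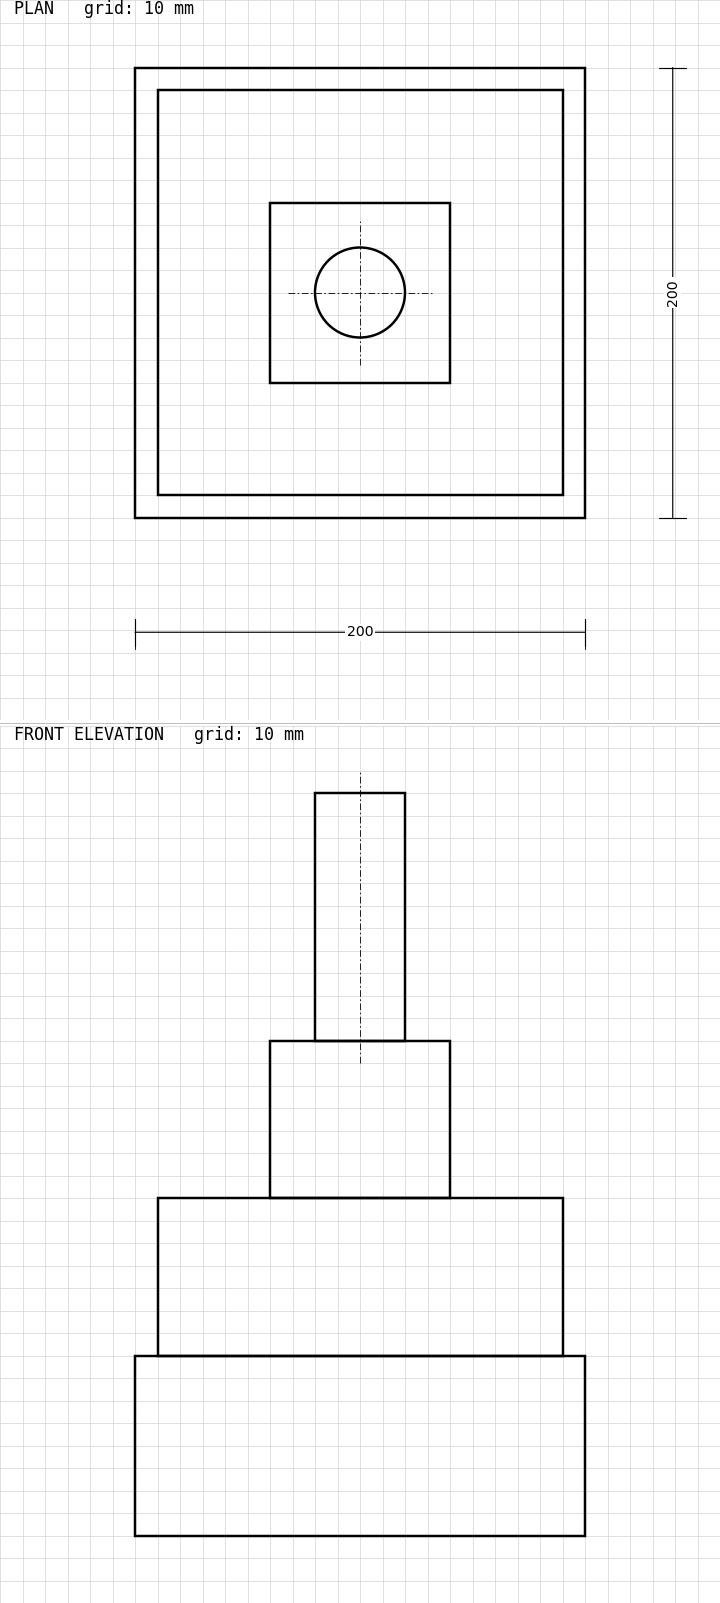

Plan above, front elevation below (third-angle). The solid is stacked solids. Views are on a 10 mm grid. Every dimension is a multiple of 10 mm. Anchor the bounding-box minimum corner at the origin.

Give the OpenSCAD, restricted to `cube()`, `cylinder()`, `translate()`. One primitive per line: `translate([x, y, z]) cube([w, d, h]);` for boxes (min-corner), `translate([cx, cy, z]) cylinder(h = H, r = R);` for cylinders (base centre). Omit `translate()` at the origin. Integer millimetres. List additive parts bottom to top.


cube([200, 200, 80]);
translate([10, 10, 80]) cube([180, 180, 70]);
translate([60, 60, 150]) cube([80, 80, 70]);
translate([100, 100, 220]) cylinder(h = 110, r = 20);
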